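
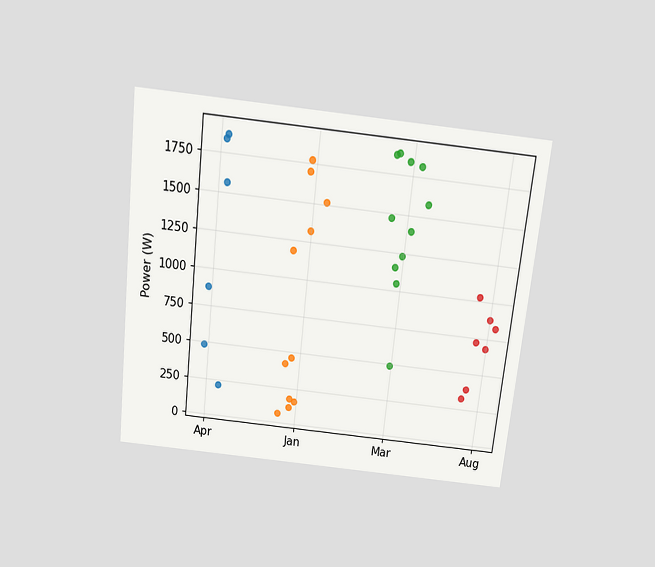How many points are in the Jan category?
The chart is tilted about 6° clockwise and viewed slightly from above. Counting the markers in the Jan column gives 11.

11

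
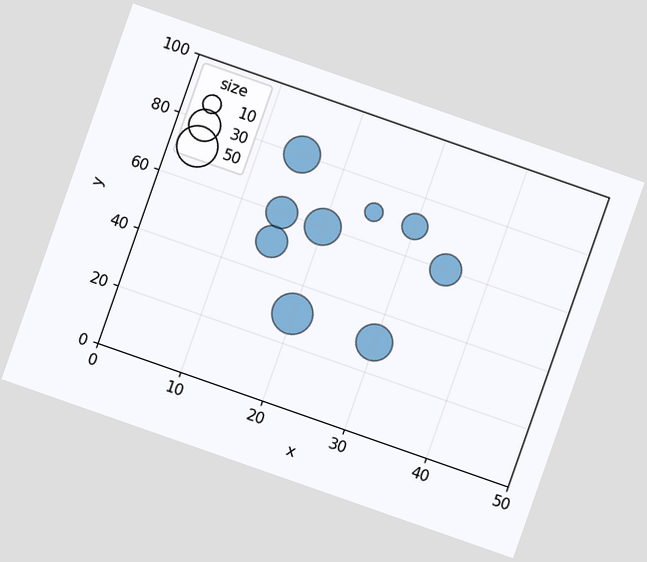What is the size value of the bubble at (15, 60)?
30

The chart is tilted about 19° clockwise. Matching the bubble at (15, 60) against the size legend gives 30.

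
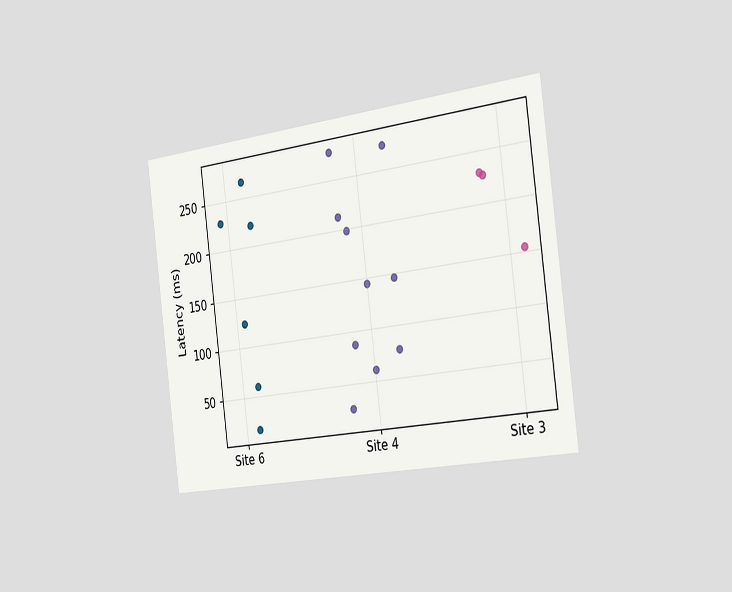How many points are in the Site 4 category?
The chart is tilted about 7° counter-clockwise and viewed slightly from the right. Counting the markers in the Site 4 column gives 10.

10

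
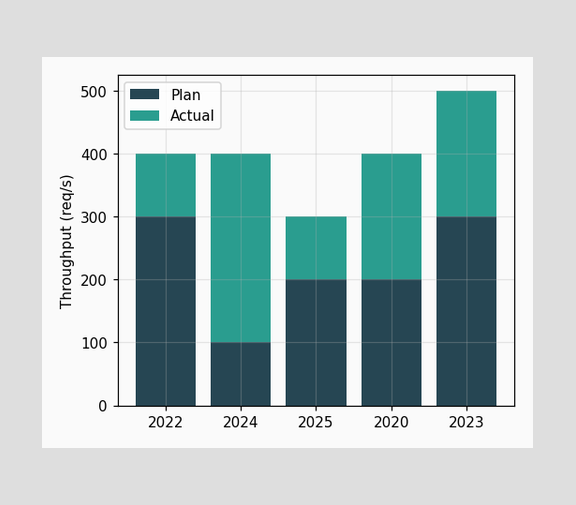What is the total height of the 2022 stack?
The 2022 stack's top reaches 400req/s on the y-axis.

400req/s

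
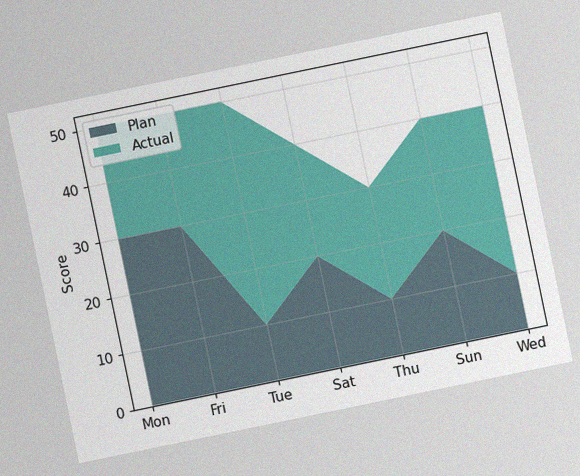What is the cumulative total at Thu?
30

The chart is tilted about 12° counter-clockwise, with some photo noise. The stacked total at Thu reaches 30.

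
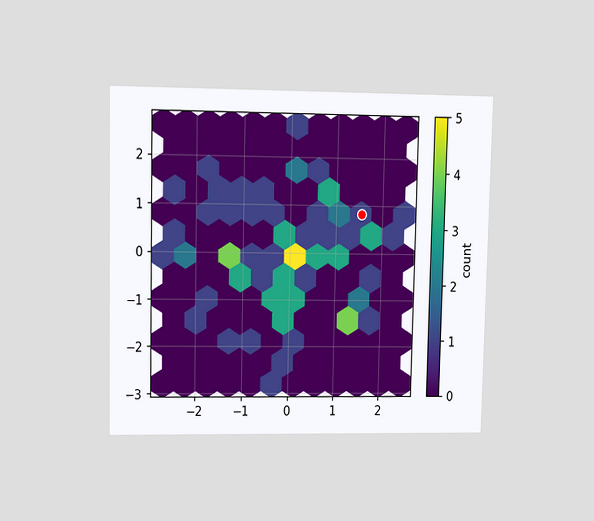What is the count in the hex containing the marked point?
1

The chart is viewed at a slight angle. The marked hex reads 1 on the colorbar.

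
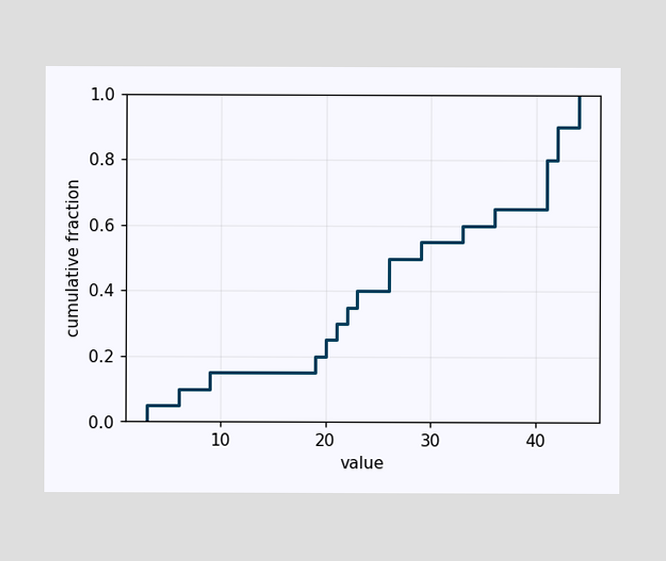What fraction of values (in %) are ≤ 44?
100%

At x=44 the ECDF step is at 100%.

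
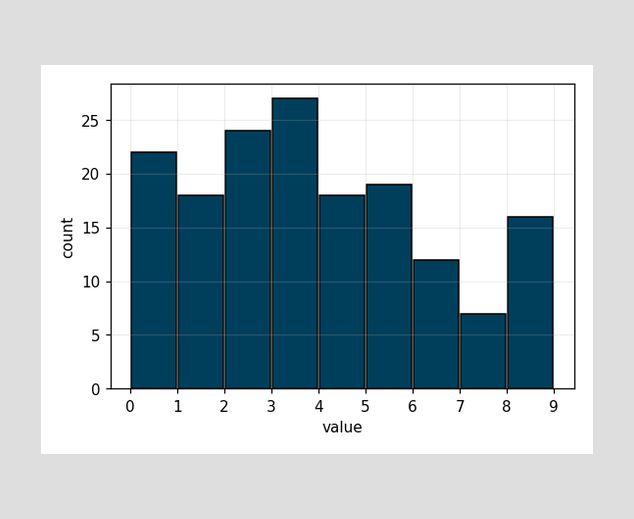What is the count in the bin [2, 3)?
The [2, 3) bin has height 24.

24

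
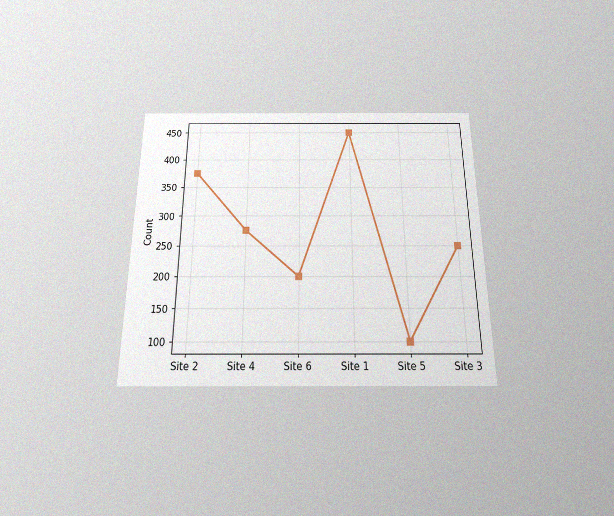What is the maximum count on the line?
The chart is viewed slightly from below, with some photo noise. The highest point is at Site 1, and reading across to the y-axis gives 450.

450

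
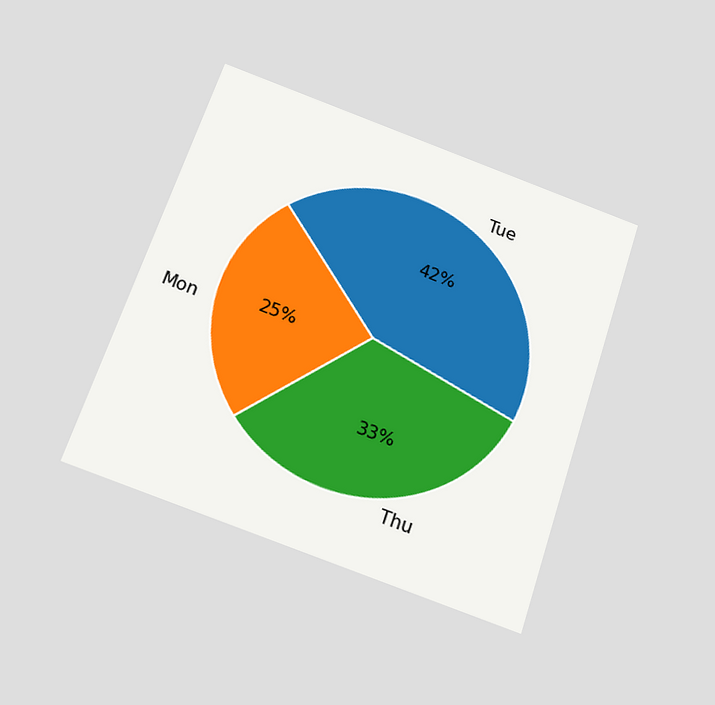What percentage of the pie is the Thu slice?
The chart is tilted about 18° clockwise and viewed slightly from below. The Thu slice takes up 33% of the pie.

33%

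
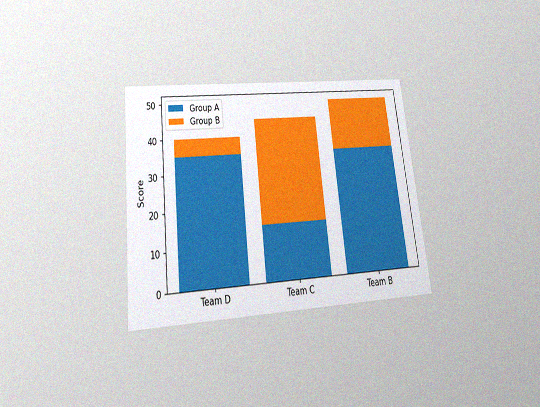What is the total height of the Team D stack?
The chart is tilted about 6° counter-clockwise and viewed slightly from below, with some photo noise. The Team D stack's top reaches 40 on the y-axis.

40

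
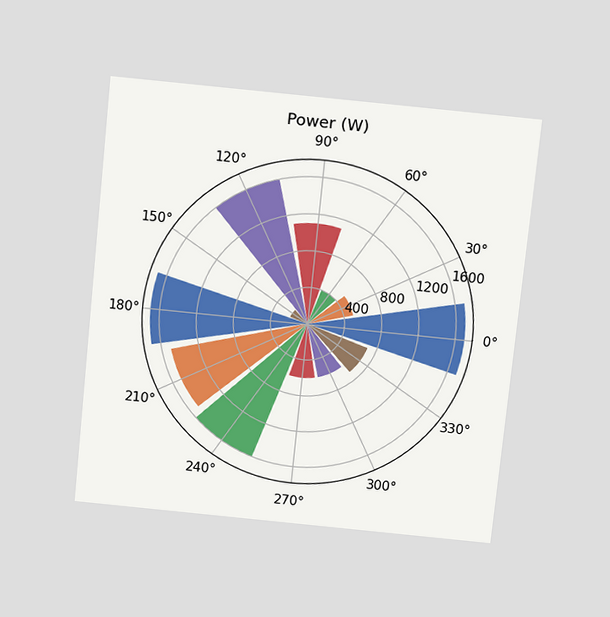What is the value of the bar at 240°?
The chart is tilted about 6° clockwise and viewed slightly from above. The bar at 240° reaches 1600W on the radial axis.

1600W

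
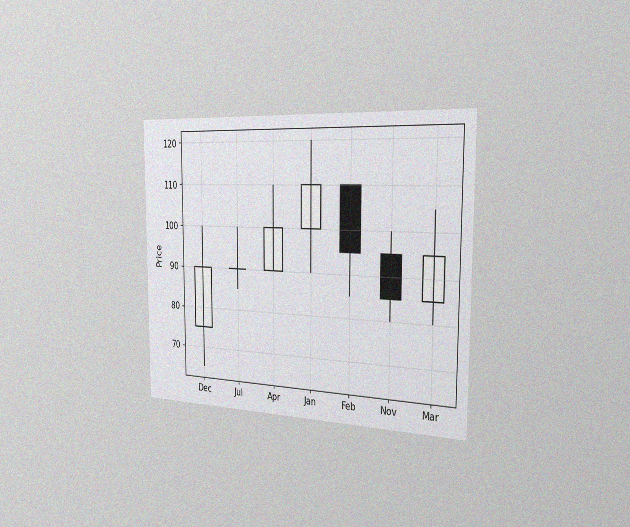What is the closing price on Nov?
The chart is viewed slightly from the right, with some photo noise. The Nov candle closes at 85.

85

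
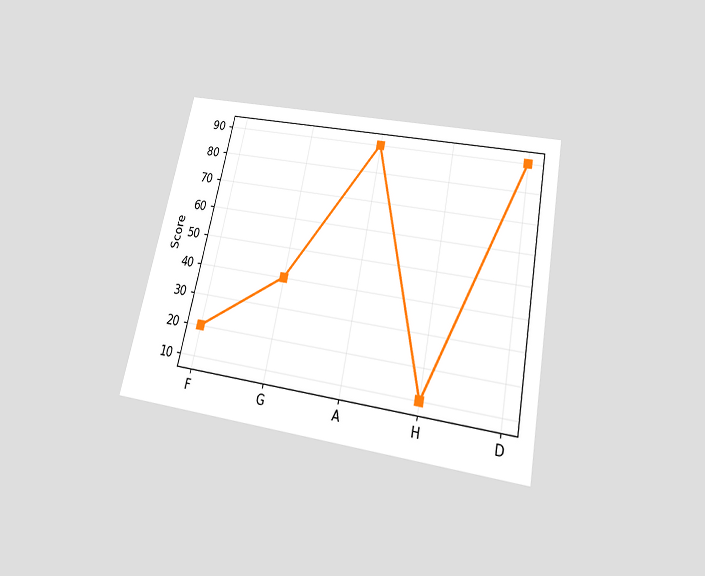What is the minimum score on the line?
The chart is tilted about 12° clockwise and viewed slightly from below. The lowest point is at H, and reading across to the y-axis gives 10.

10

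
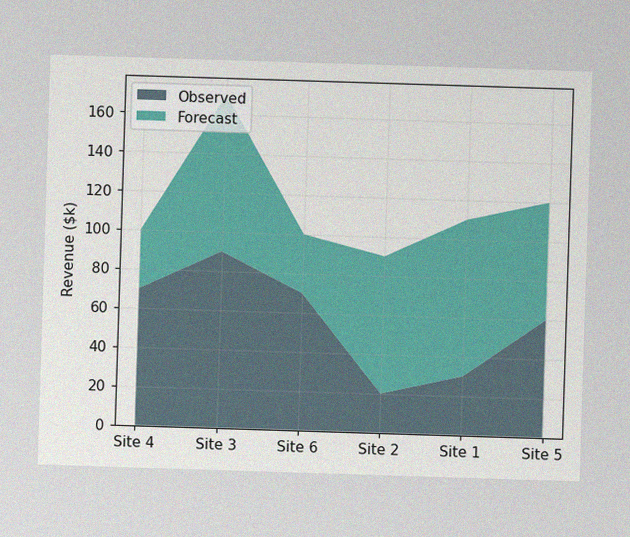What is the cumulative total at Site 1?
$110k

The image has some photo noise and uneven lighting. The stacked total at Site 1 reaches $110k.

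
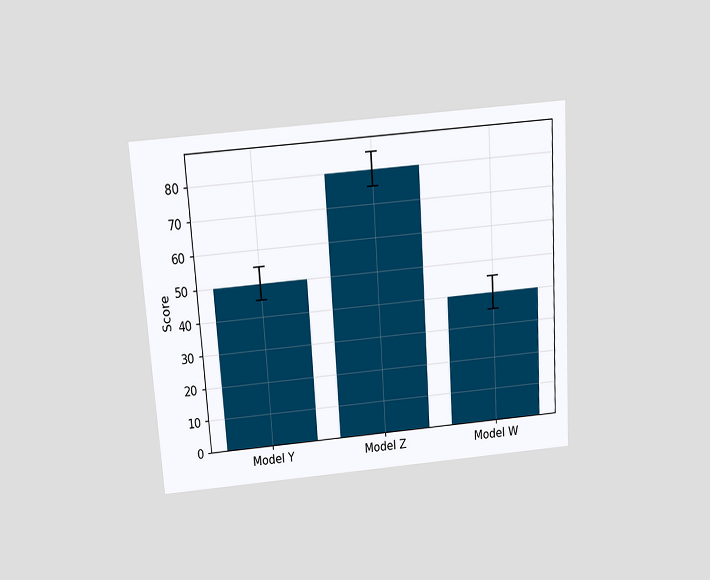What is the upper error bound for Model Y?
The chart is tilted about 4° counter-clockwise and viewed slightly from above. The Model Y bar's upper whisker reaches 55.

55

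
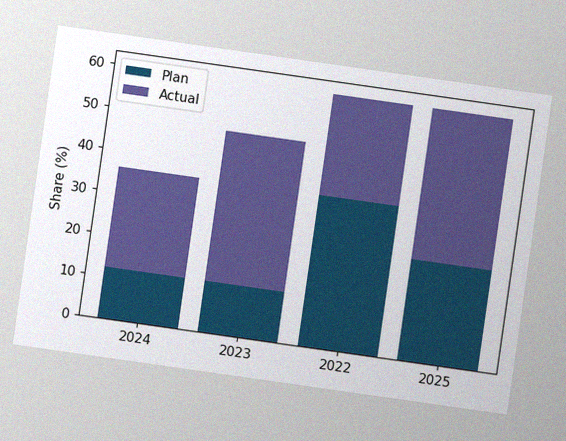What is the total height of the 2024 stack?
The chart is tilted about 8° clockwise, with some photo noise. The 2024 stack's top reaches 36% on the y-axis.

36%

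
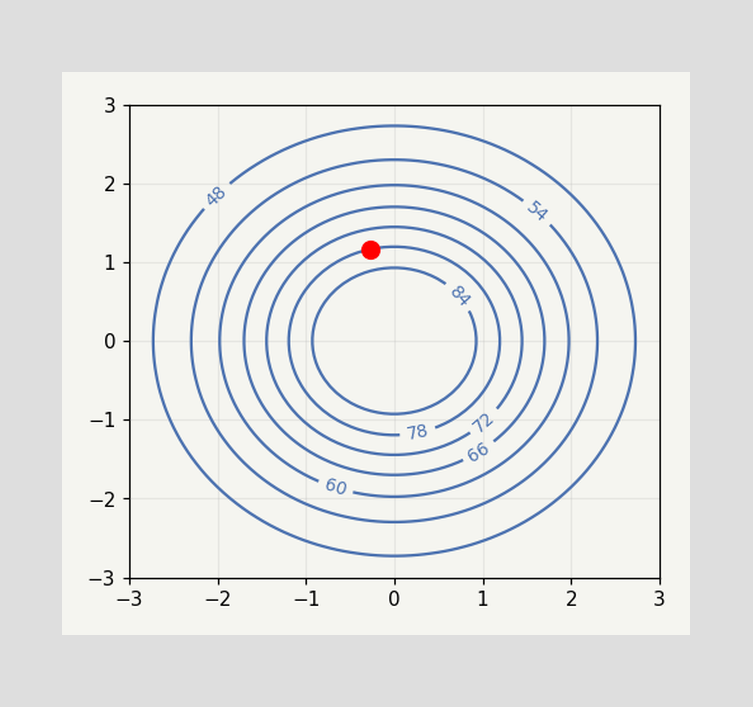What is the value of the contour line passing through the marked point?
The marked point sits on the contour labelled 78.

78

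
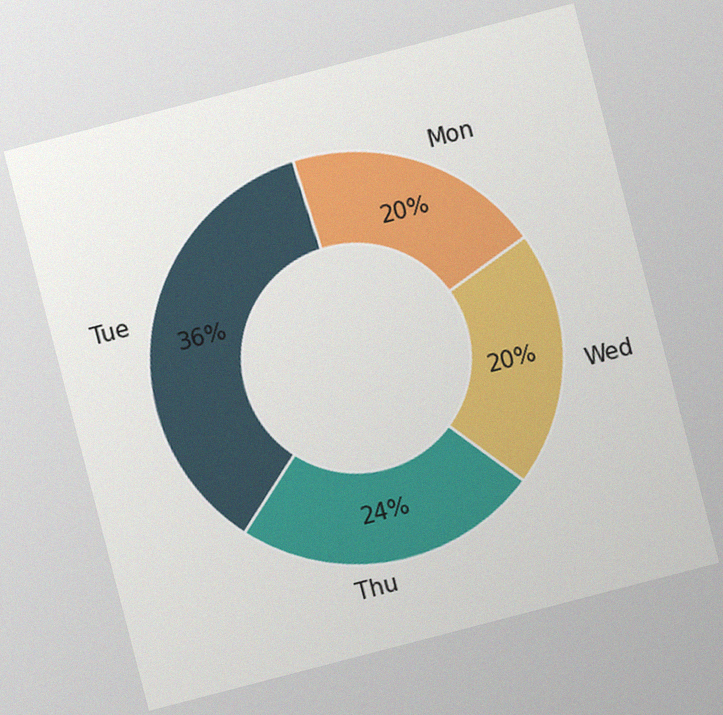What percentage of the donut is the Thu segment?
24%

The chart is tilted about 15° counter-clockwise, with some photo noise. The Thu segment takes up 24% of the ring.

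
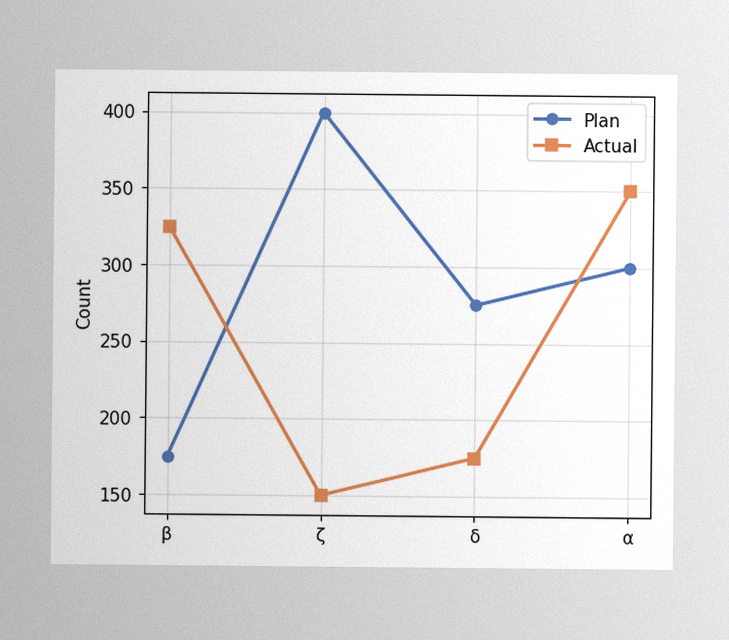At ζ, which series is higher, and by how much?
Plan, by 250

The image has some photo noise and uneven lighting. At ζ, Plan sits above the other line by 250.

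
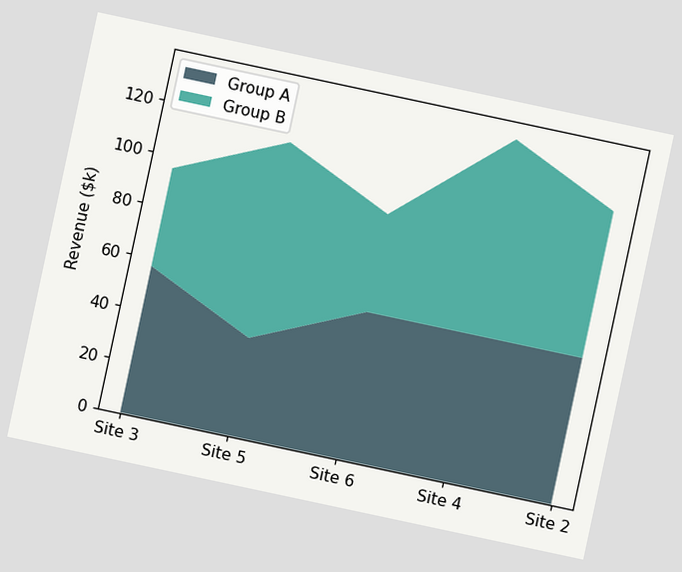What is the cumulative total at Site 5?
$114k

The chart is tilted about 12° clockwise. The stacked total at Site 5 reaches $114k.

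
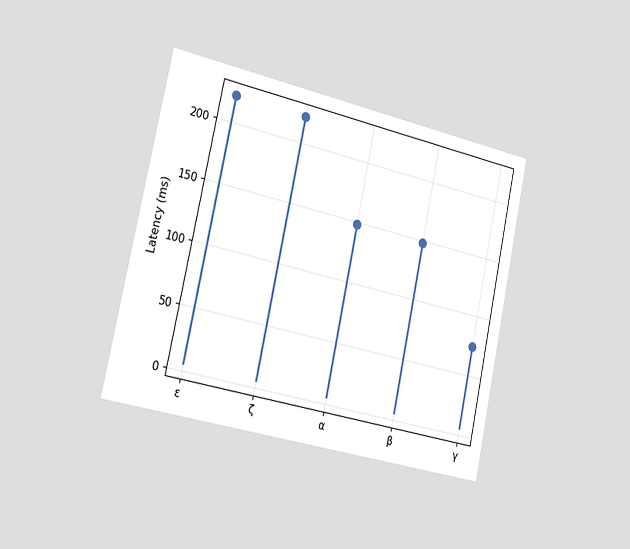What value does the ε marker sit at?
The chart is tilted about 12° clockwise and viewed slightly from the left. The ε marker sits at 222ms.

222ms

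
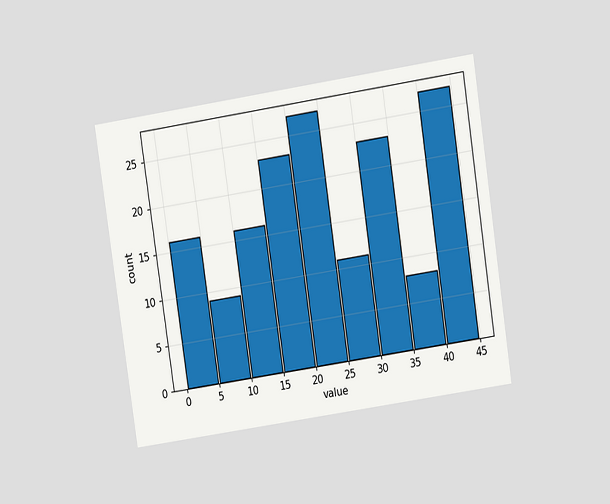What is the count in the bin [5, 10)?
9

The chart is tilted about 9° counter-clockwise and viewed at a slight angle. The [5, 10) bin has height 9.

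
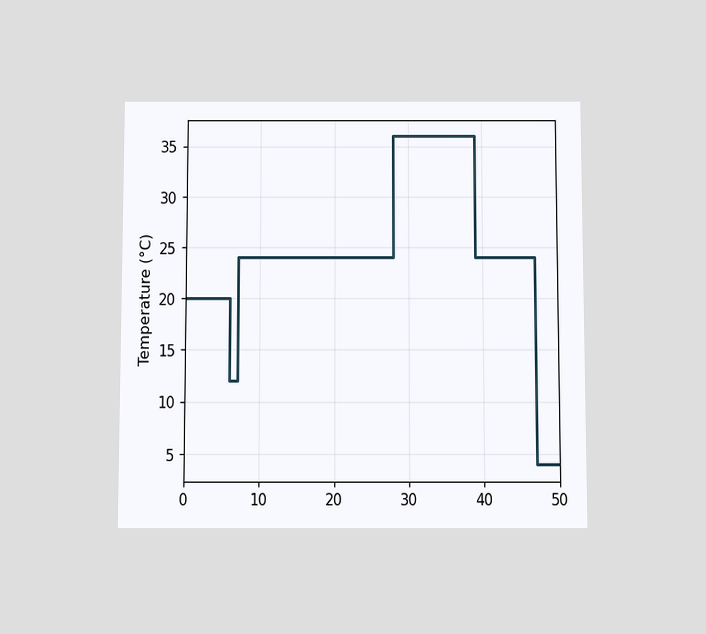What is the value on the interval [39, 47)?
24°C

The chart is viewed slightly from below. On [39, 47) the step sits at 24°C.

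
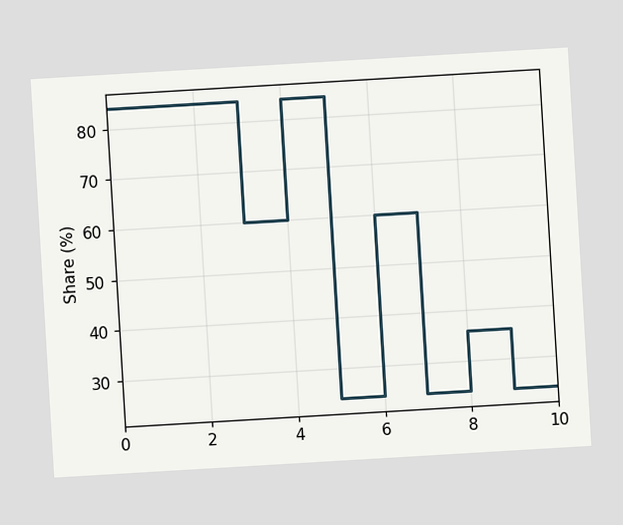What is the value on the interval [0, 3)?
The chart is tilted about 3° counter-clockwise. On [0, 3) the step sits at 84%.

84%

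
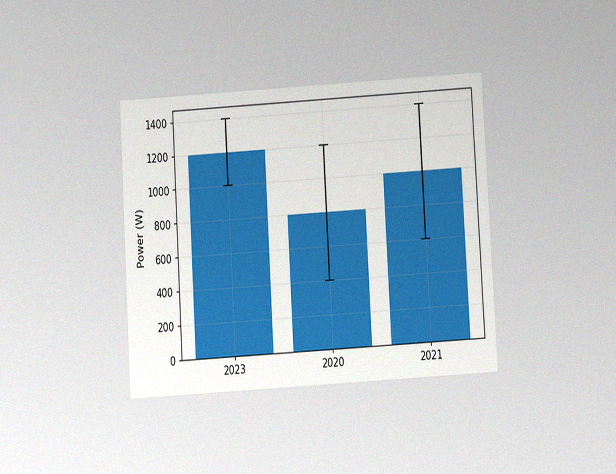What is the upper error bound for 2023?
1400W

The chart is tilted about 3° counter-clockwise and viewed at a slight angle, with some photo noise. The 2023 bar's upper whisker reaches 1400W.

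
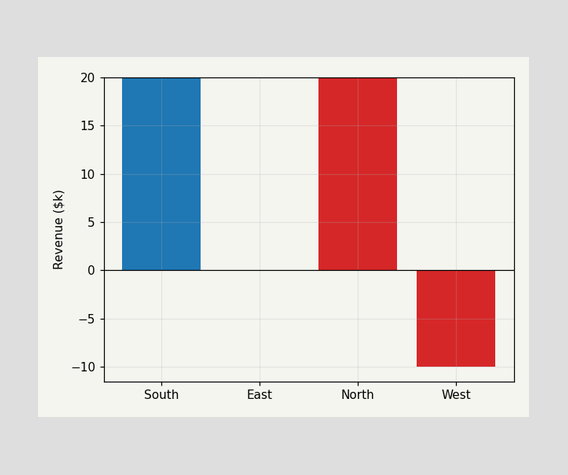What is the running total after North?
$0k

After North the running total reaches $0k.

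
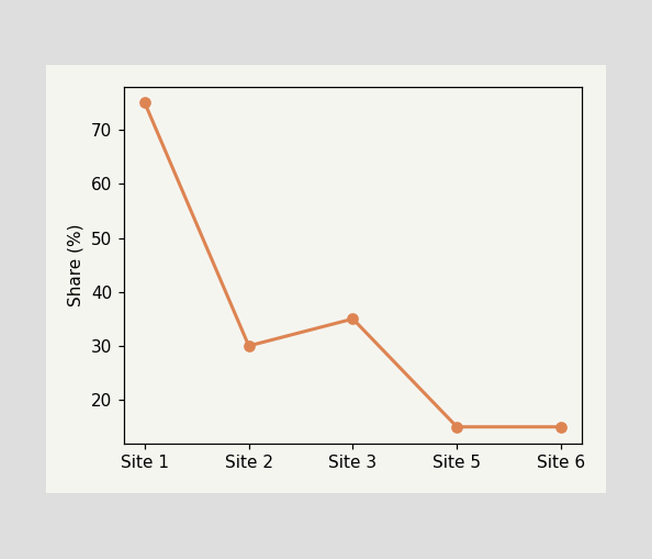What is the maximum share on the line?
The highest point is at Site 1, and reading across to the y-axis gives 75%.

75%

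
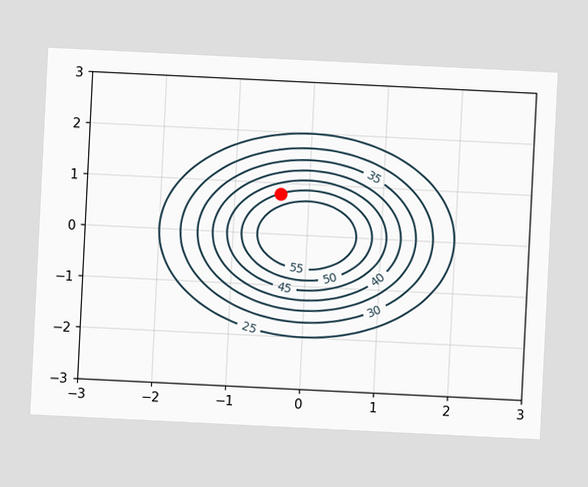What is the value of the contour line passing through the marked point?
50

The chart is tilted about 3° clockwise. The marked point sits on the contour labelled 50.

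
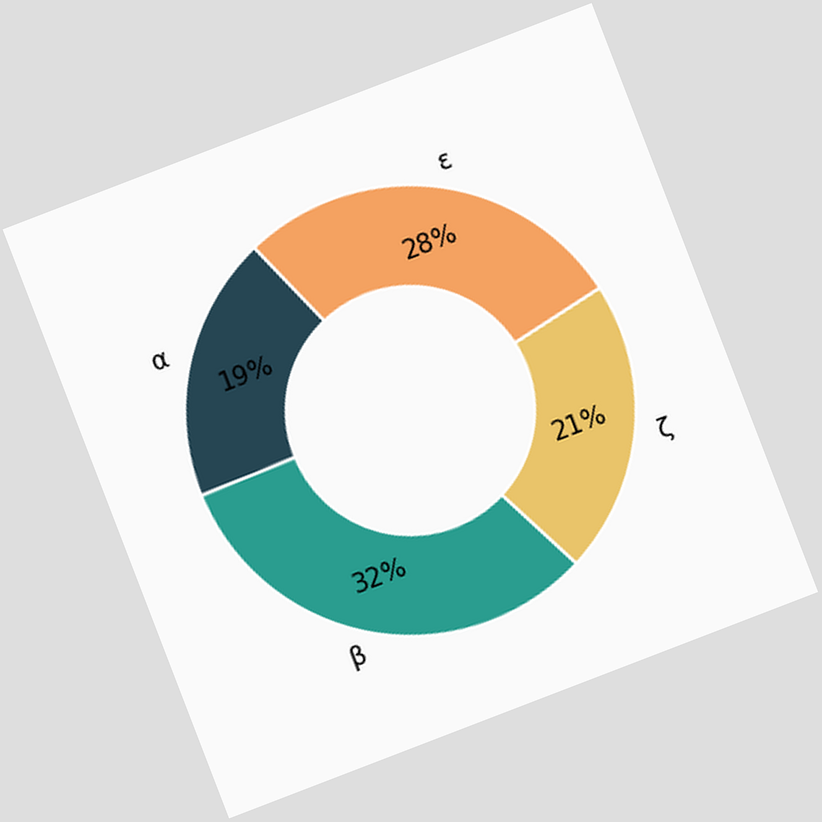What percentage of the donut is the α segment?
The chart is tilted about 21° counter-clockwise. The α segment takes up 19% of the ring.

19%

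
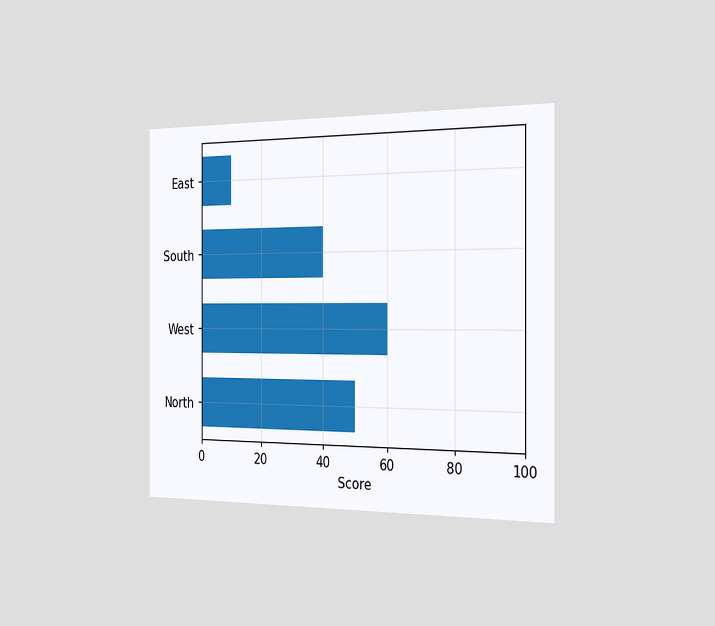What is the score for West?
The chart is viewed slightly from the right. Reading along the chart's x-axis, the West bar reaches 60.

60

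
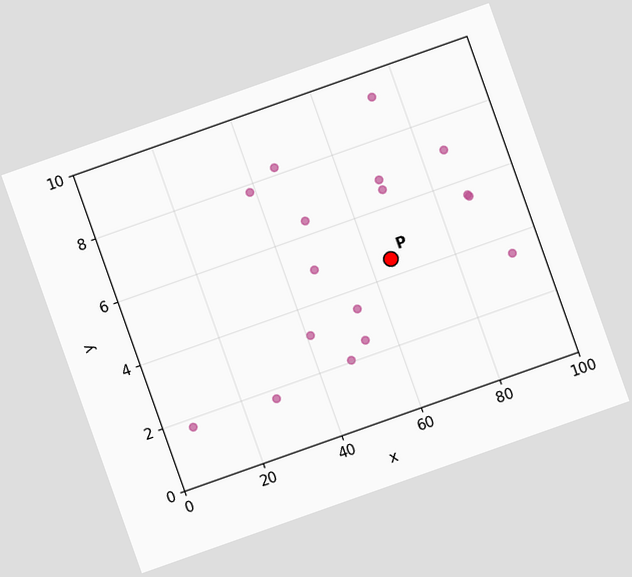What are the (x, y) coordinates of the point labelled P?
The chart is tilted about 19° counter-clockwise. Following the gridlines from P to each axis, P sits at (65, 4.5).

(65, 4.5)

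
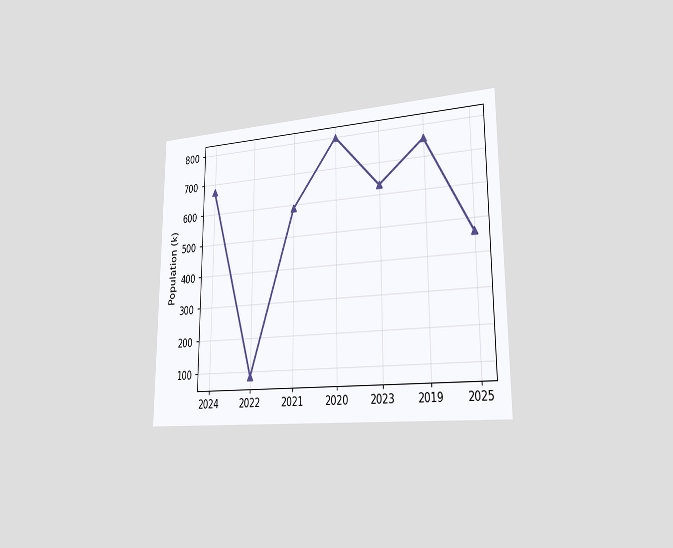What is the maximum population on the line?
The chart is viewed slightly from the right. The highest point is at 2020, and reading across to the y-axis gives 798k.

798k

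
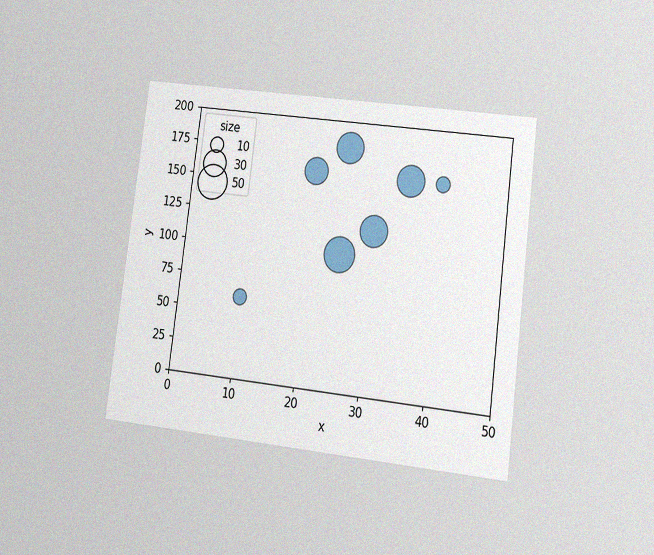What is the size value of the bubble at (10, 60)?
10

The chart is tilted about 7° clockwise and viewed at a slight angle, with some photo noise. Matching the bubble at (10, 60) against the size legend gives 10.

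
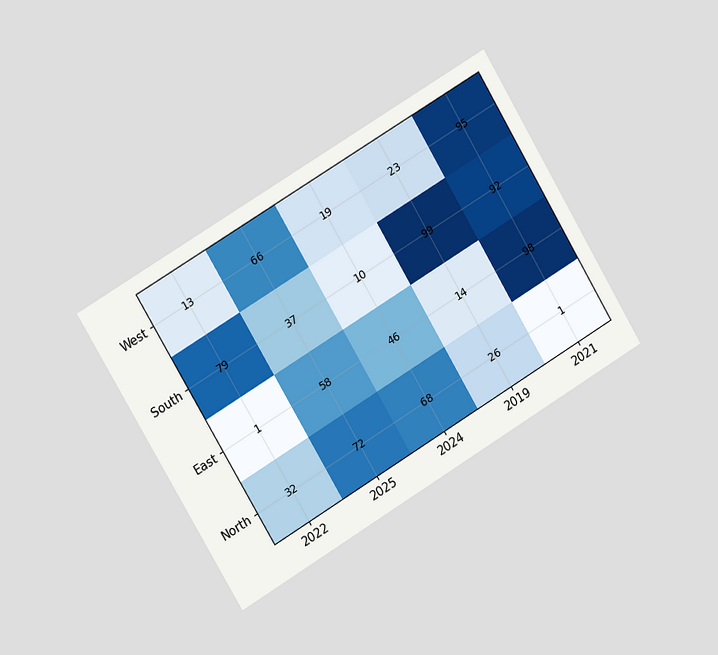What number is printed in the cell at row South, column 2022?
79

The chart is tilted about 31° counter-clockwise and viewed slightly from the left. The (South, 2022) cell reads 79.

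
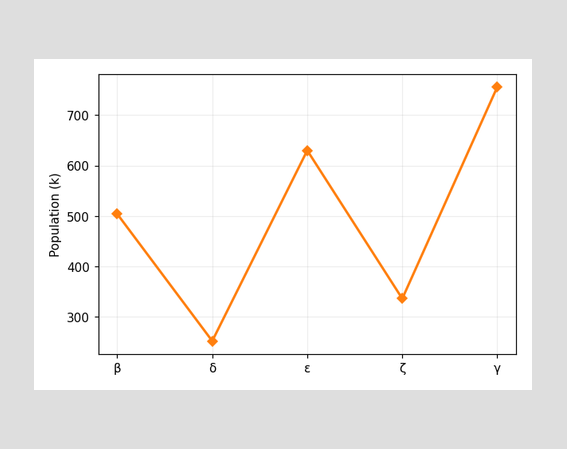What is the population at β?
At β, the line is at 504k.

504k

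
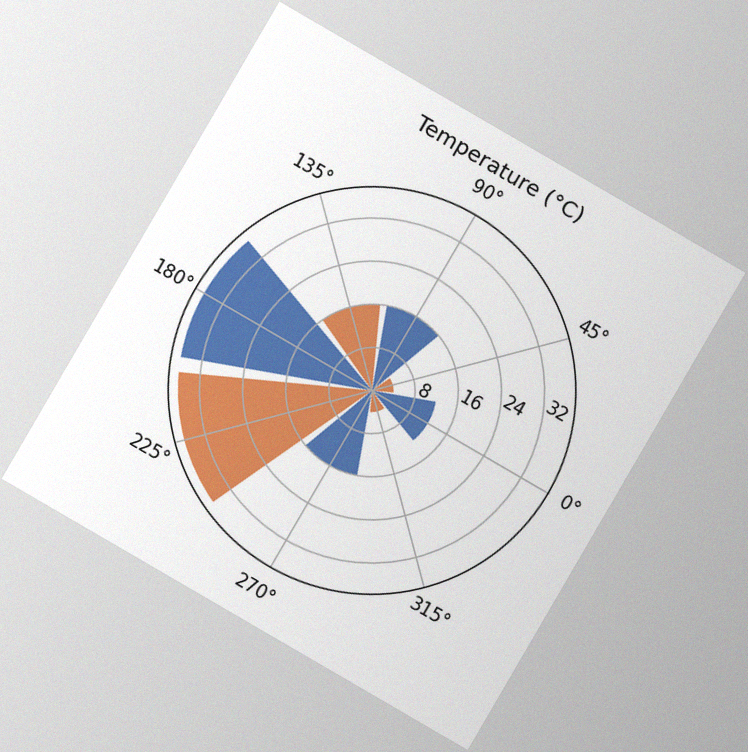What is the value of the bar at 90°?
16°C

The chart is tilted about 30° clockwise, with some photo noise. The bar at 90° reaches 16°C on the radial axis.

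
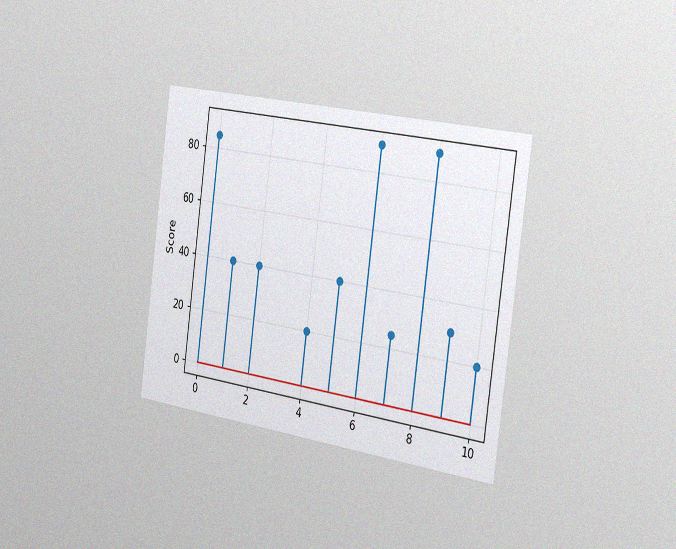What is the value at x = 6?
90

The chart is tilted about 8° clockwise and viewed slightly from the right, with some photo noise. The stem at x=6 reaches 90.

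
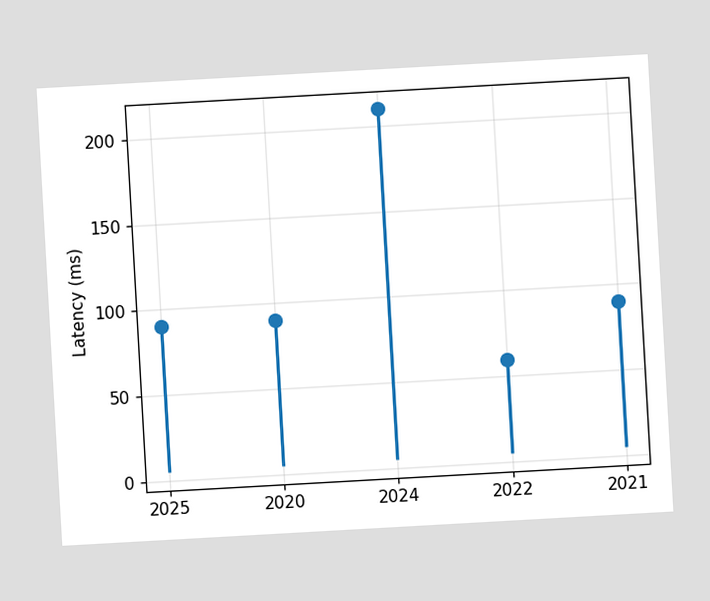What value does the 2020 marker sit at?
90ms

The chart is tilted about 3° counter-clockwise. The 2020 marker sits at 90ms.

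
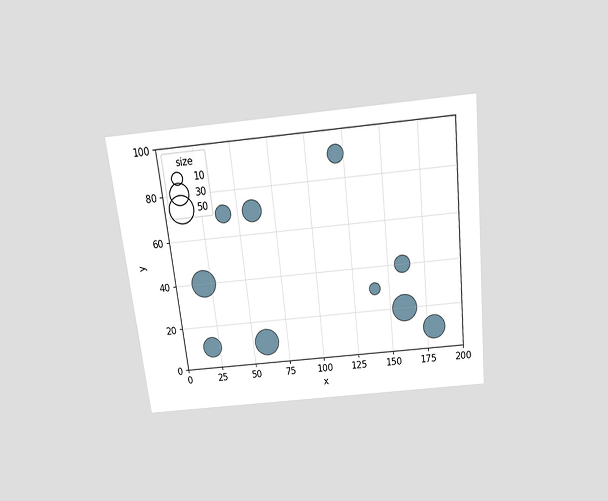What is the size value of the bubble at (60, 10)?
50

The chart is tilted about 6° counter-clockwise and viewed slightly from above. Matching the bubble at (60, 10) against the size legend gives 50.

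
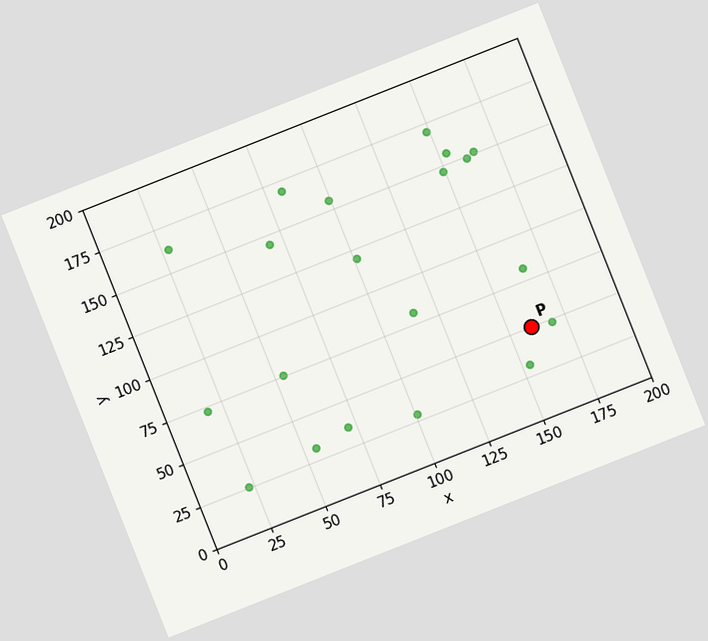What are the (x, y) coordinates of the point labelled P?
The chart is tilted about 22° counter-clockwise. Following the gridlines from P to each axis, P sits at (160, 50).

(160, 50)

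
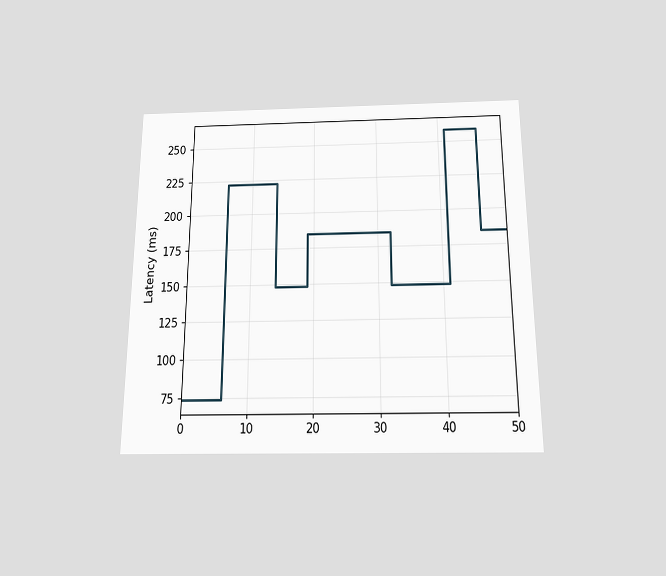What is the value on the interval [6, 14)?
The chart is viewed slightly from below. On [6, 14) the step sits at 222ms.

222ms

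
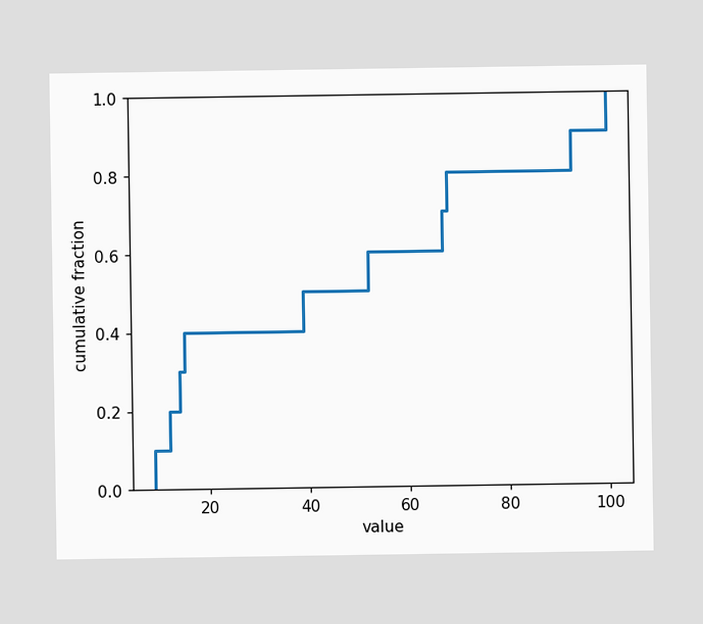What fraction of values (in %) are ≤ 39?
50%

At x=39 the ECDF step is at 50%.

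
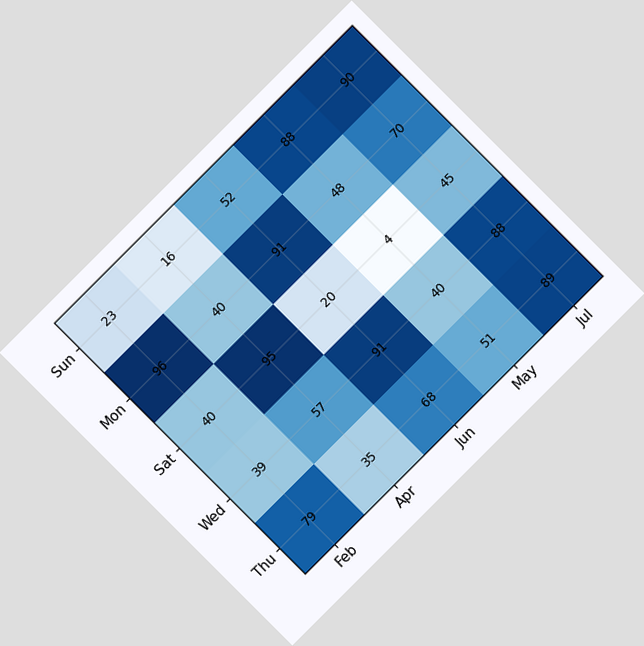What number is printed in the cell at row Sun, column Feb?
23

The chart is tilted about 45° counter-clockwise. The (Sun, Feb) cell reads 23.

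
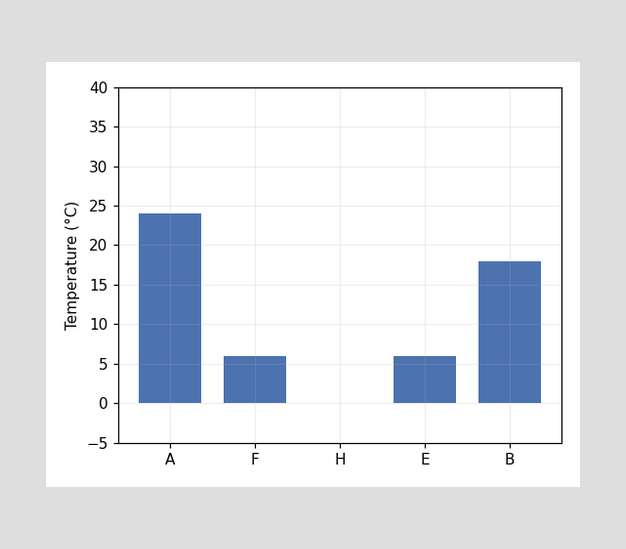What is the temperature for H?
0°C

Reading along the chart's y-axis, the H bar reaches 0°C.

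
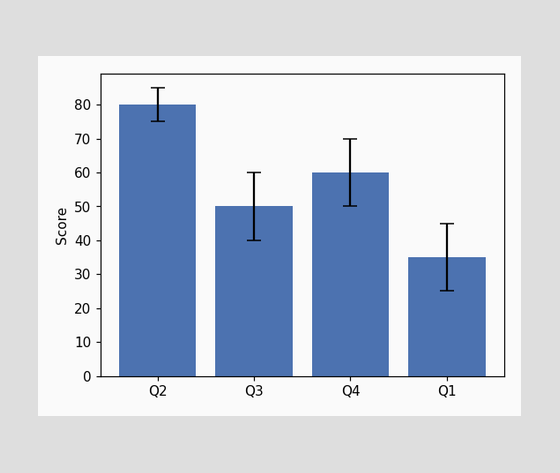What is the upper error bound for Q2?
85

The Q2 bar's upper whisker reaches 85.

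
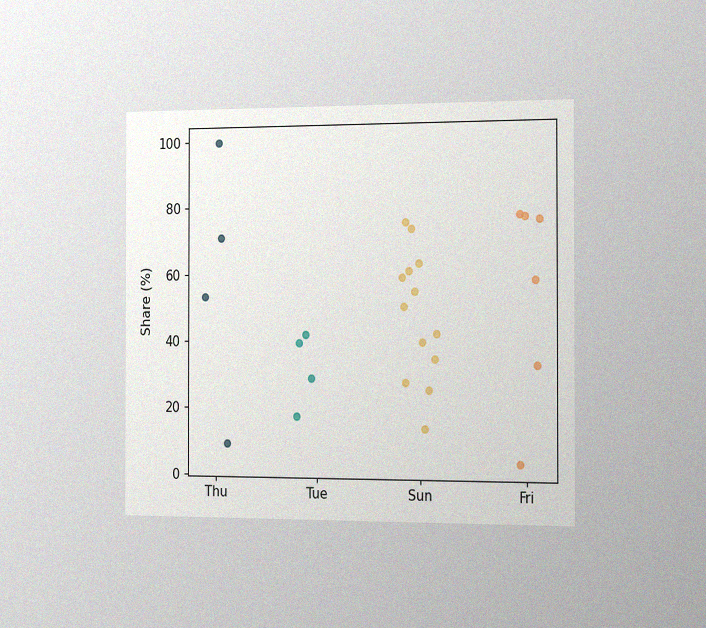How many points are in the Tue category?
4

The chart is viewed slightly from the right, with some photo noise. Counting the markers in the Tue column gives 4.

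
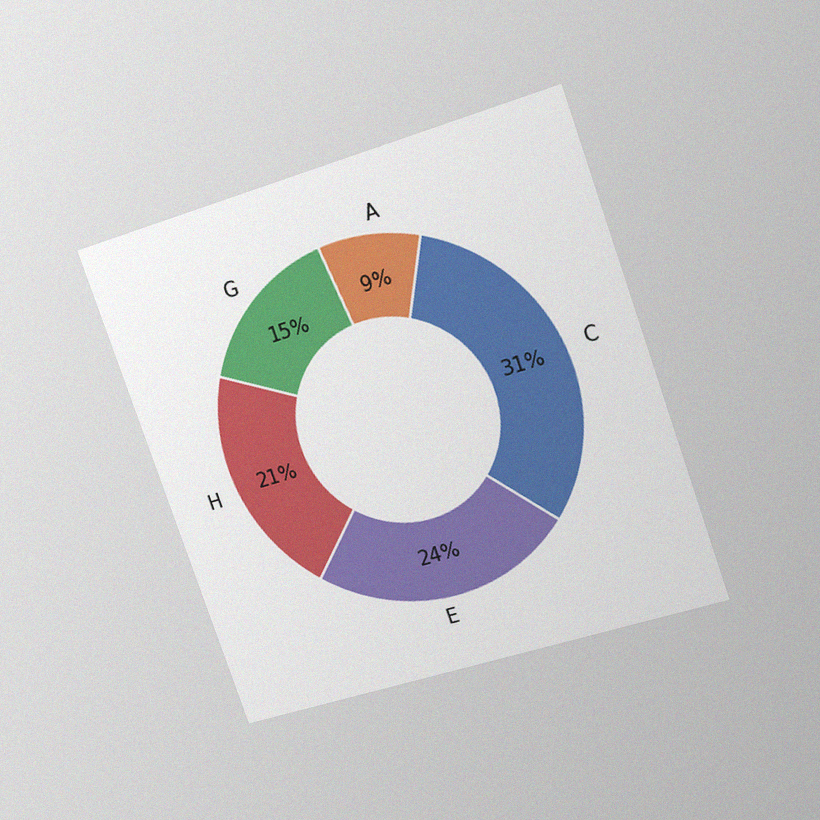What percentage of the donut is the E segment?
24%

The chart is tilted about 19° counter-clockwise and viewed at a slight angle, with some photo noise. The E segment takes up 24% of the ring.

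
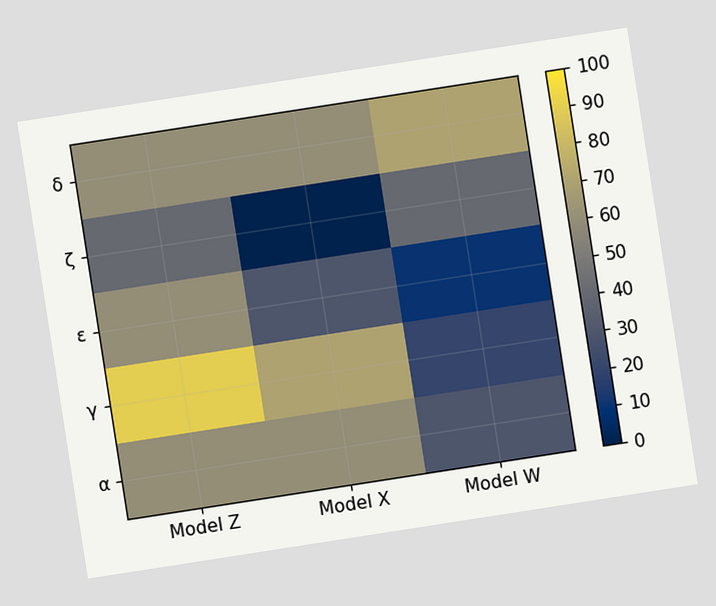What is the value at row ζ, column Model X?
The chart is tilted about 9° counter-clockwise. Matching cell (ζ, Model X) against the colorbar gives 0.

0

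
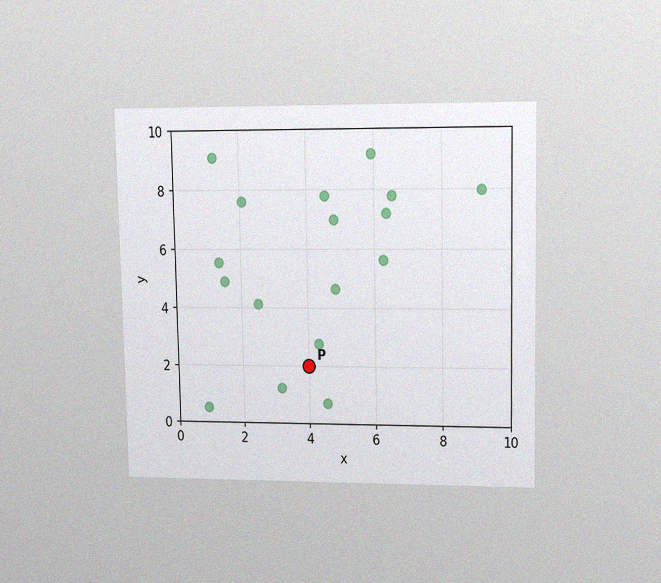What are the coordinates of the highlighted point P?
(4, 2)

The chart is viewed at a slight angle, with some photo noise. Following the gridlines from P to each axis, P sits at (4, 2).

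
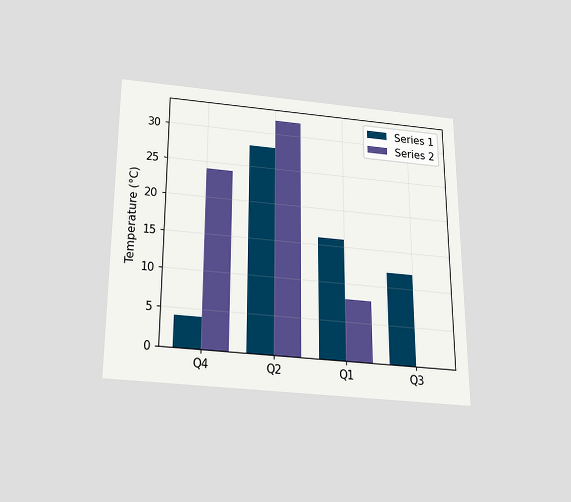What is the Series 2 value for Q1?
8°C

The chart is viewed slightly from below. The Series 2 bar at Q1 reaches 8°C on the y-axis.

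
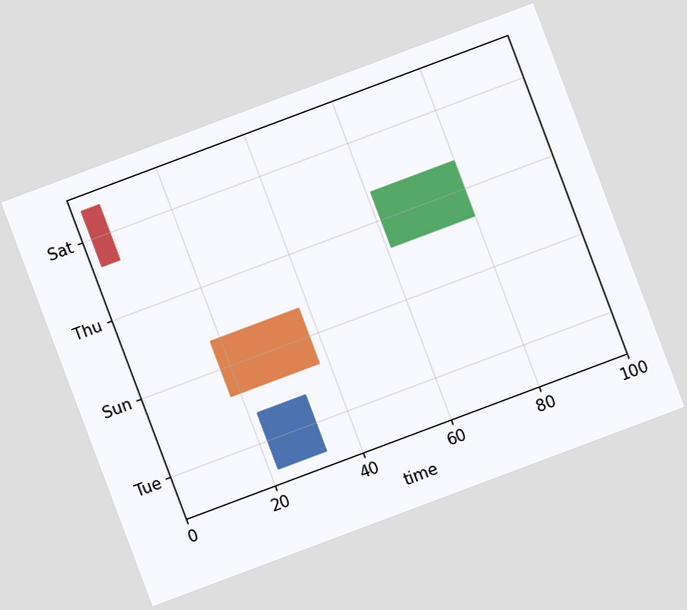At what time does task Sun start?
The chart is tilted about 21° counter-clockwise. The Sun bar begins at t=18.

18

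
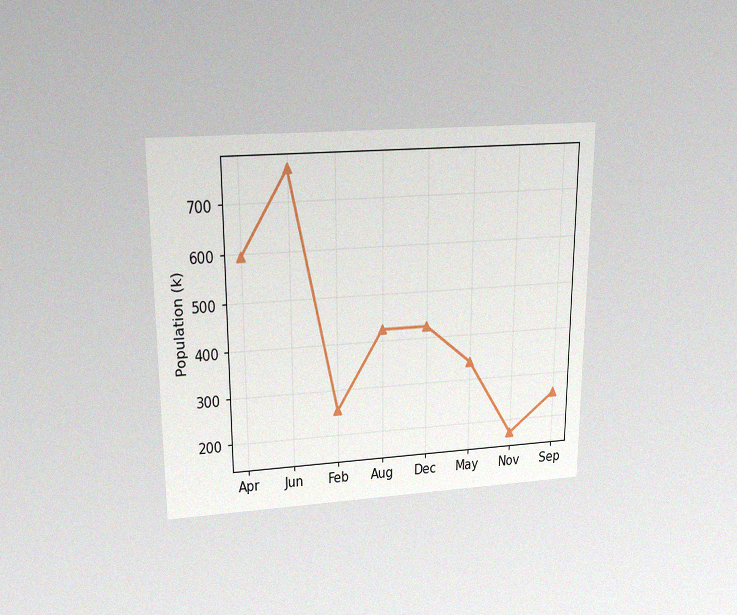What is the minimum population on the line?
The chart is viewed slightly from above, with some photo noise. The lowest point is at Nov, and reading across to the y-axis gives 170k.

170k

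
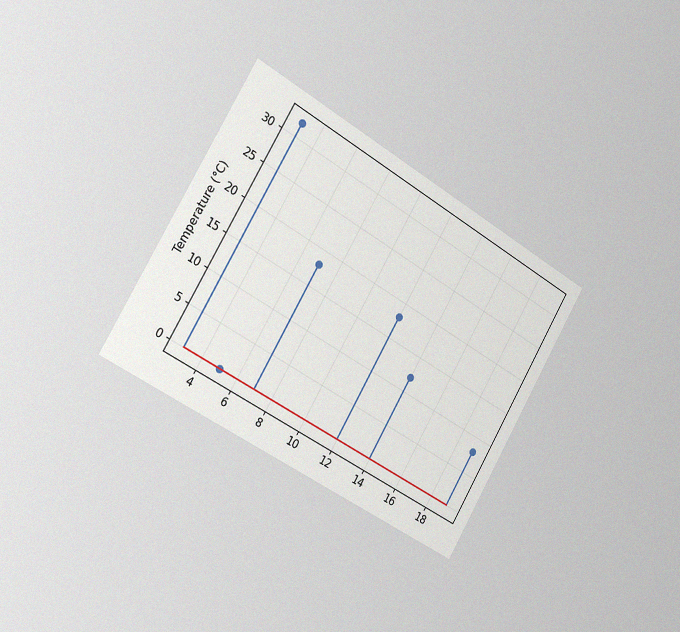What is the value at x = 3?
The chart is tilted about 30° clockwise and viewed slightly from the left, with some photo noise. The stem at x=3 reaches 32°C.

32°C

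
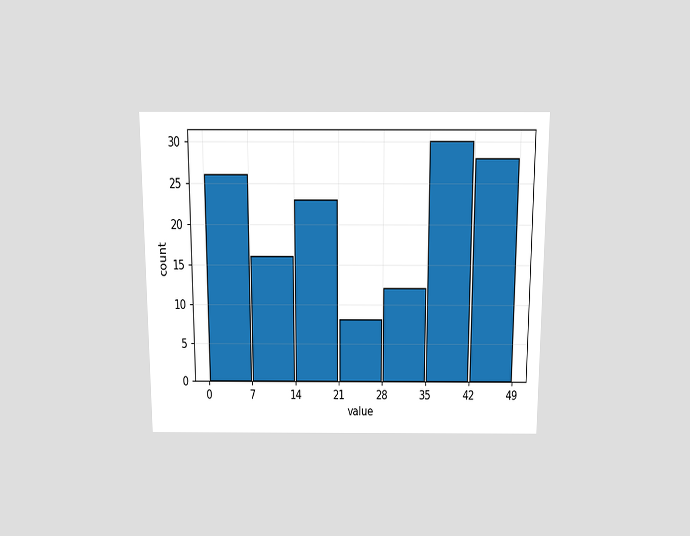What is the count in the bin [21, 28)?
The chart is viewed slightly from above. The [21, 28) bin has height 8.

8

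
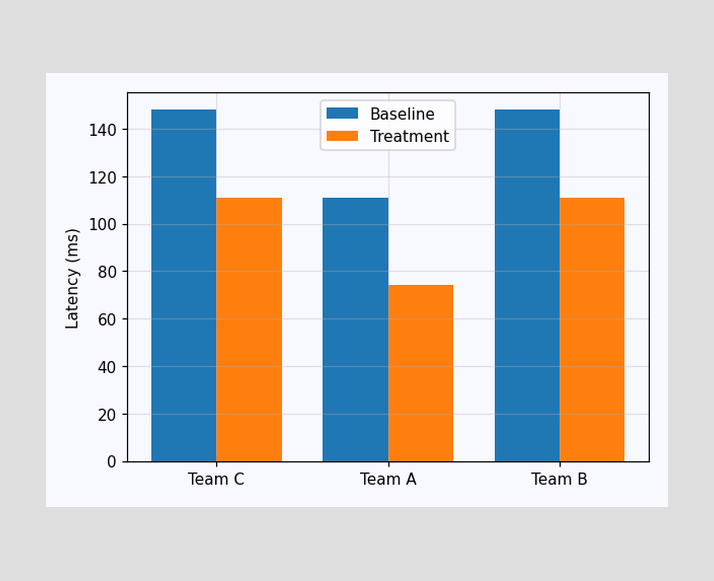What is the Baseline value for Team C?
148ms

The Baseline bar at Team C reaches 148ms on the y-axis.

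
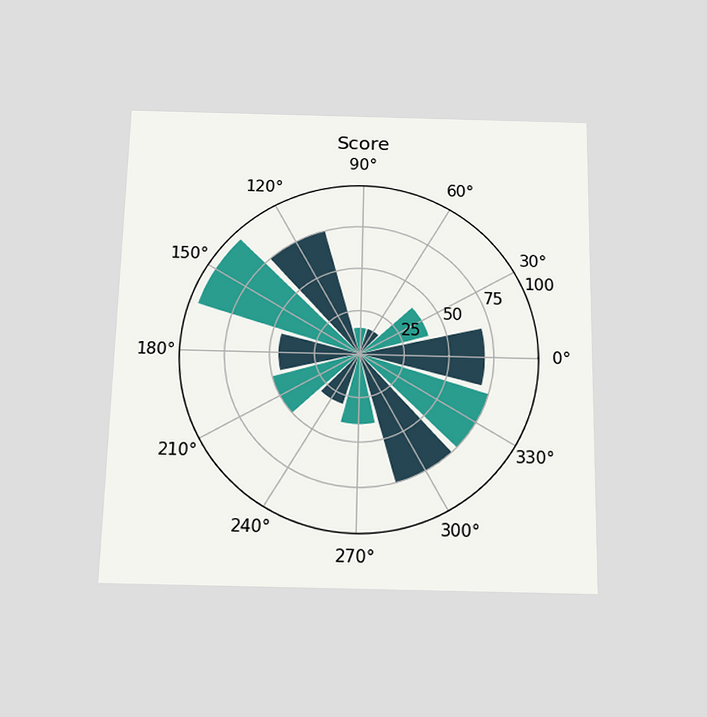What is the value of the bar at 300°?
75

The chart is viewed slightly from below. The bar at 300° reaches 75 on the radial axis.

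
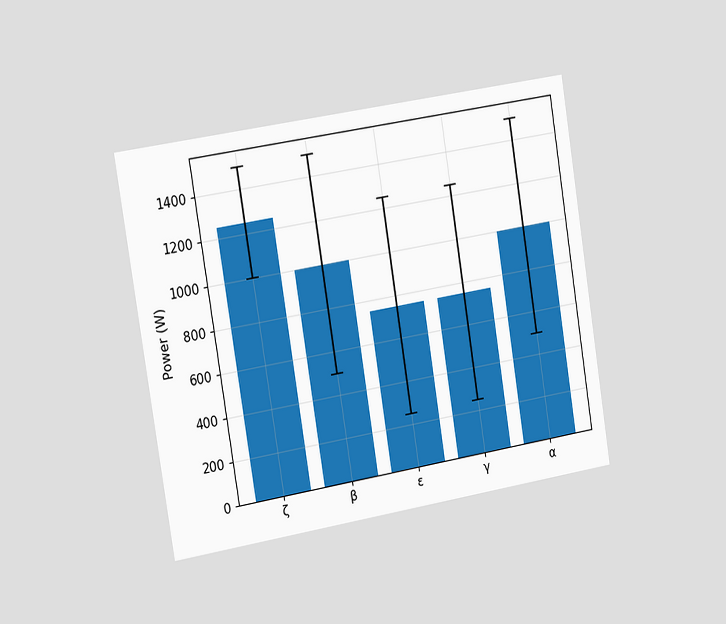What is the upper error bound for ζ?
1500W

The chart is tilted about 9° counter-clockwise and viewed slightly from the left. The ζ bar's upper whisker reaches 1500W.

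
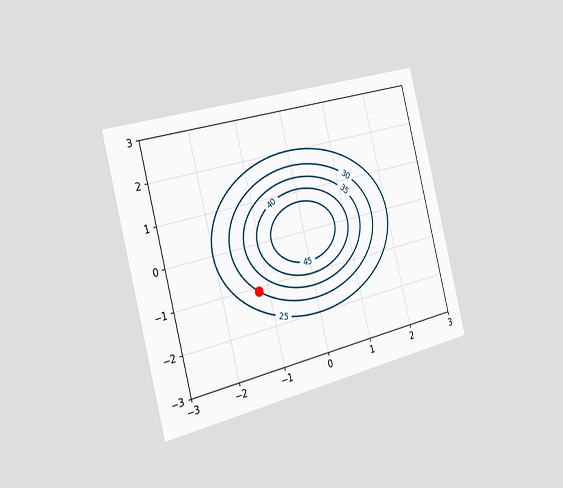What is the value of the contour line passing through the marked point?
30

The chart is tilted about 14° counter-clockwise and viewed slightly from the left. The marked point sits on the contour labelled 30.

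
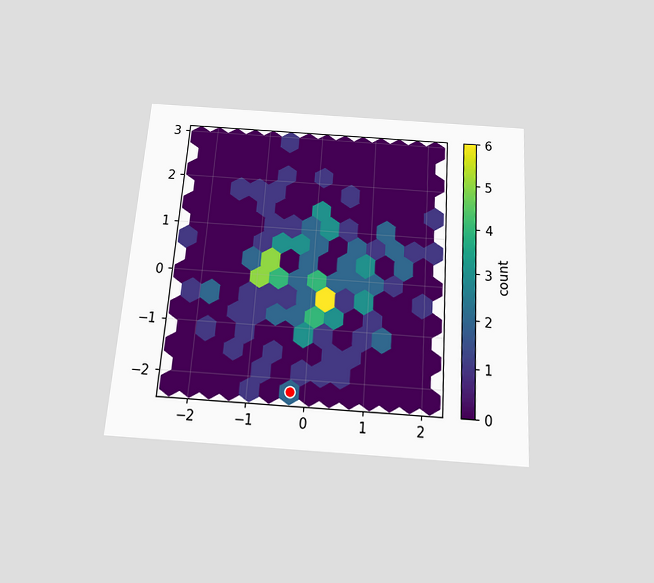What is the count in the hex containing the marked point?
2

The chart is tilted about 4° clockwise and viewed slightly from below. The marked hex reads 2 on the colorbar.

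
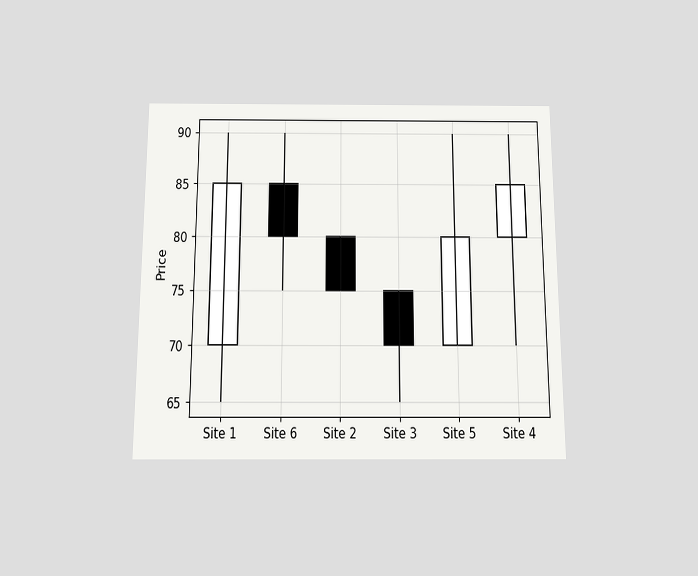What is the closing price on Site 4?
85

The chart is viewed slightly from below. The Site 4 candle closes at 85.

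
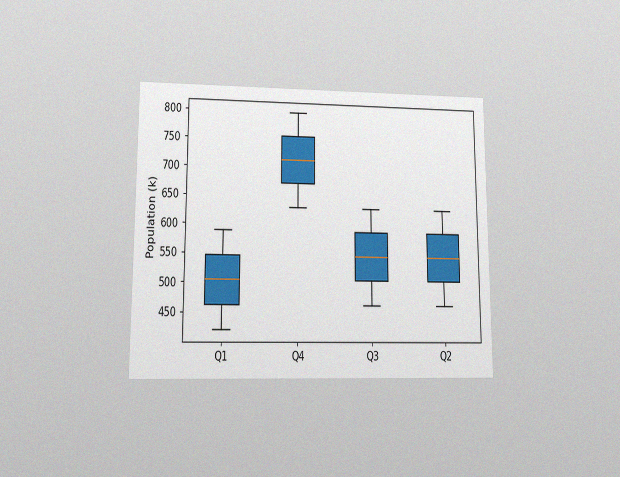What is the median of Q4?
714k

The chart is viewed at a slight angle, with some photo noise. The median line in the Q4 box sits at 714k.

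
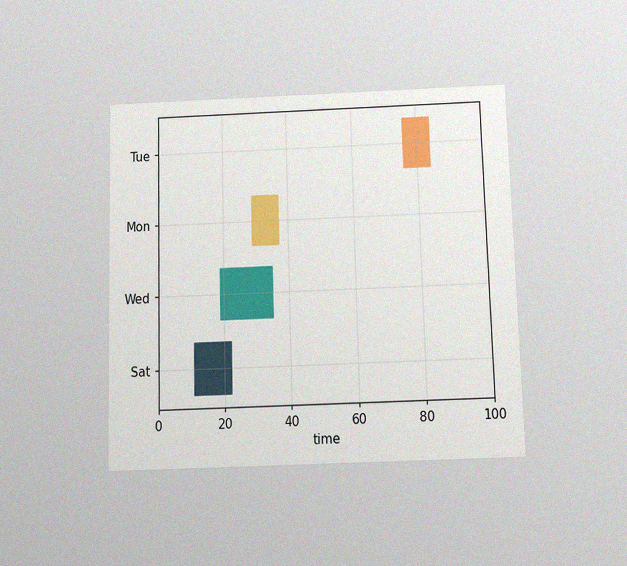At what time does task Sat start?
11

The chart is viewed slightly from below, with some photo noise. The Sat bar begins at t=11.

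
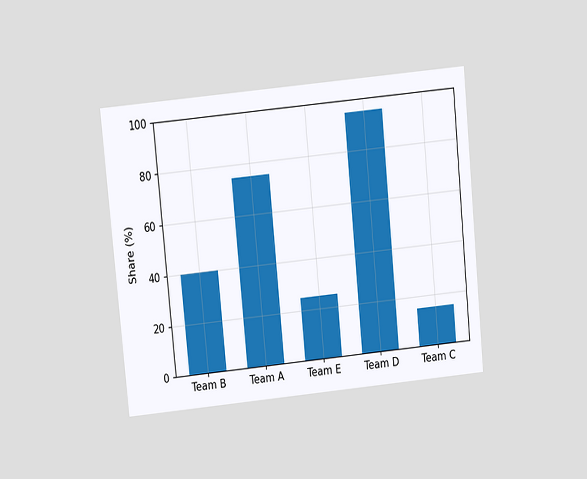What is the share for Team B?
The chart is tilted about 6° counter-clockwise and viewed at a slight angle. Reading along the chart's y-axis, the Team B bar reaches 40%.

40%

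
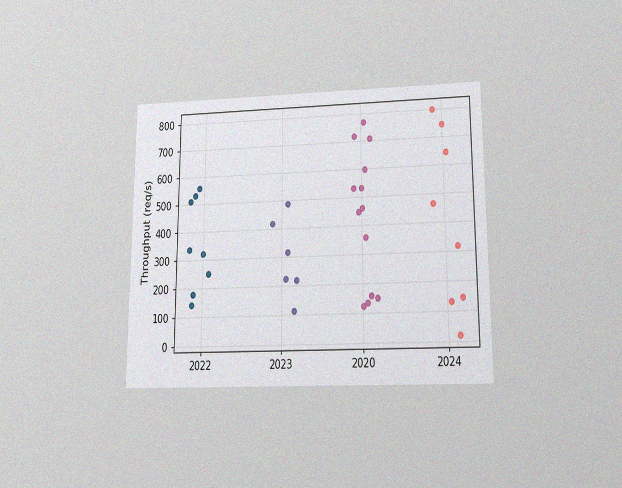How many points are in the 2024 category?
8

The chart is viewed slightly from below, with some photo noise. Counting the markers in the 2024 column gives 8.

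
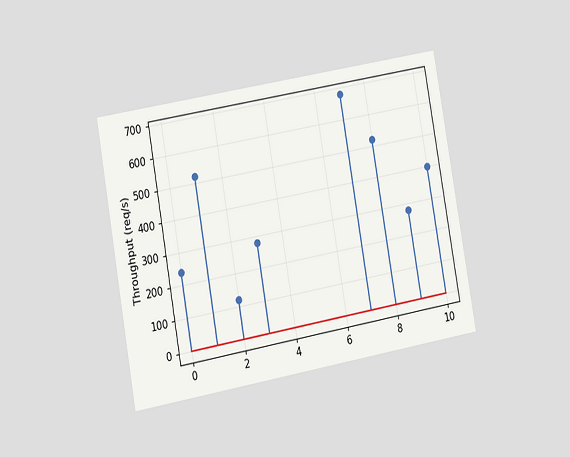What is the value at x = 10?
400req/s

The chart is tilted about 10° counter-clockwise and viewed at a slight angle. The stem at x=10 reaches 400req/s.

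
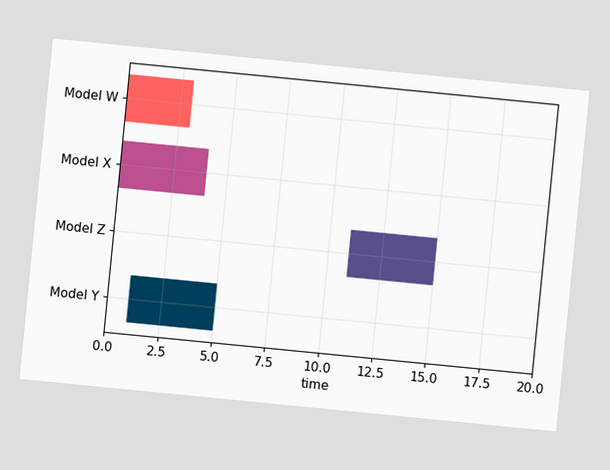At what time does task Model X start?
0

The chart is tilted about 6° clockwise. The Model X bar begins at t=0.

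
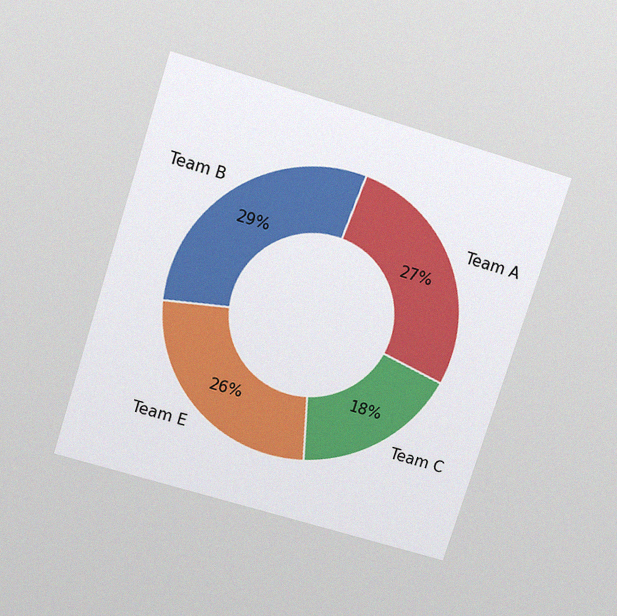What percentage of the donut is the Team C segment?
The chart is tilted about 17° clockwise and viewed slightly from above, with some photo noise. The Team C segment takes up 18% of the ring.

18%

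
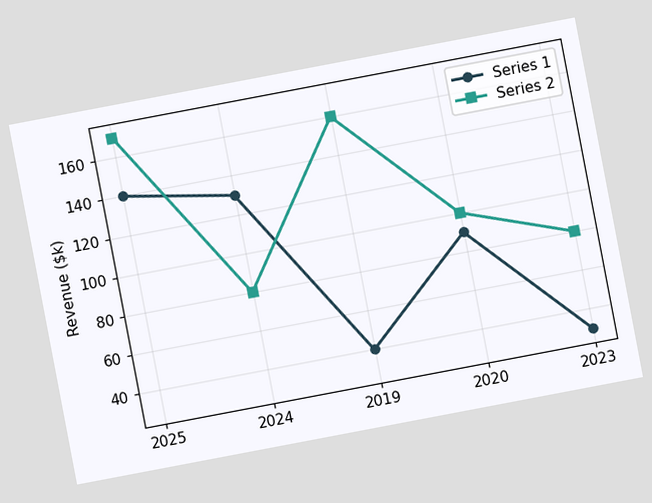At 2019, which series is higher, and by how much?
The chart is tilted about 11° counter-clockwise. At 2019, Series 2 sits above the other line by $120k.

Series 2, by $120k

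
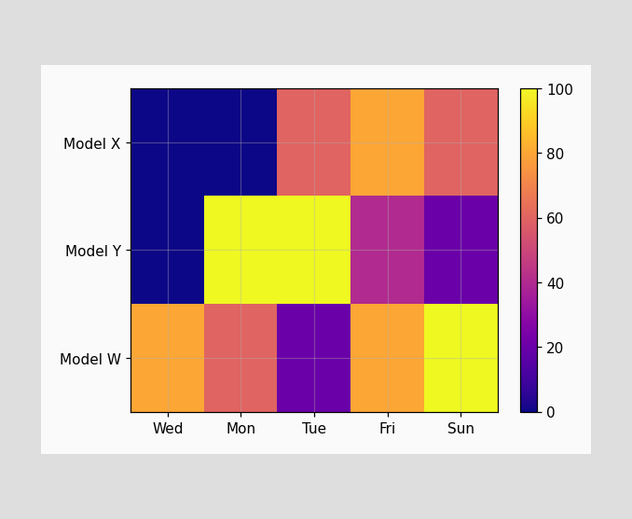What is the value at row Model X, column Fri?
Matching cell (Model X, Fri) against the colorbar gives 80.

80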